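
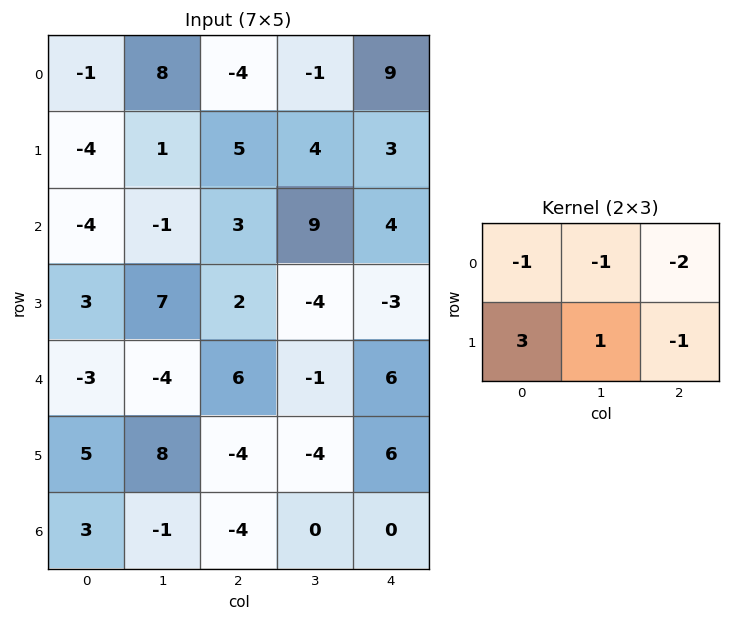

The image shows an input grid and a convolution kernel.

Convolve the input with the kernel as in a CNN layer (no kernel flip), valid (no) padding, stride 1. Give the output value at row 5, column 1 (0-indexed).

-3

The receptive field on the input at this output position is [8 -4 -4 / -1 -4 0]. Elementwise product with the kernel and sum: 8·-1 + -4·-1 + -4·-2 + -1·3 + -4·1 + 0·-1.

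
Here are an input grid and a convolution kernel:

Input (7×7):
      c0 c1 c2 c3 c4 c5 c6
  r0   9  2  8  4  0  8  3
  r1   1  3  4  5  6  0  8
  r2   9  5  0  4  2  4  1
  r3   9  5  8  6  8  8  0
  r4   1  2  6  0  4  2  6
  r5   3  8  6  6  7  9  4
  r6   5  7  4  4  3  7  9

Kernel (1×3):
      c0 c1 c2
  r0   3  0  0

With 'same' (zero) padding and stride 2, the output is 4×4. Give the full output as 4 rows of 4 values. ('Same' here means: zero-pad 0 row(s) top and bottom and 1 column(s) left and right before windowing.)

Output[0,0]: The receptive field on the zero-padded input at this output position is [0 9 2]. Elementwise product with the kernel and sum: 0·3.
Output[0,1]: The receptive field on the zero-padded input at this output position is [2 8 4]. Elementwise product with the kernel and sum: 2·3.

0 6 12 24
0 15 12 12
0 6 0 6
0 21 12 21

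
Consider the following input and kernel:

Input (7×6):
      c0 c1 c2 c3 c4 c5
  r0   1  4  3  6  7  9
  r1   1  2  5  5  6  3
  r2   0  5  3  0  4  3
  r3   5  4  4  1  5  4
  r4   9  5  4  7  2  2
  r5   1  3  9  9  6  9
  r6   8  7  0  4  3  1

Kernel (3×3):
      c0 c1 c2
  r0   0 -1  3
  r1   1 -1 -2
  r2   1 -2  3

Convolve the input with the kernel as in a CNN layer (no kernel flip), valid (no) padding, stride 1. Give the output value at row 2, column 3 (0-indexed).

The receptive field on the input at this output position is [0 4 3 / 1 5 4 / 7 2 2]. Elementwise product with the kernel and sum: 4·-1 + 3·3 + 1·1 + 5·-1 + 4·-2 + 7·1 + 2·-2 + 2·3.

2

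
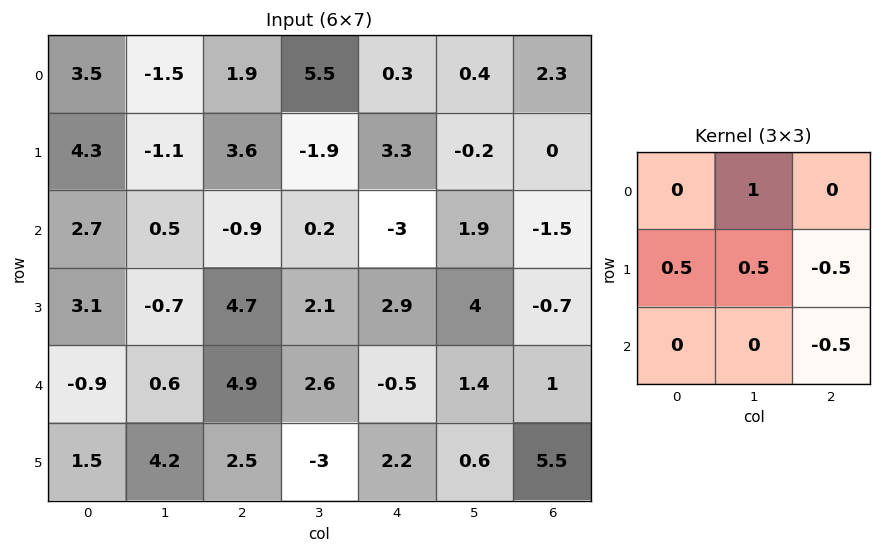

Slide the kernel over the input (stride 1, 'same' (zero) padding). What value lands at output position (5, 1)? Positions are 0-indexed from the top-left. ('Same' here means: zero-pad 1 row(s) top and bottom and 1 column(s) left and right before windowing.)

2.2

The receptive field on the zero-padded input at this output position is [-0.9 0.6 4.9 / 1.5 4.2 2.5 / 0 0 0]. Elementwise product with the kernel and sum: 0.6·1 + 1.5·0.5 + 4.2·0.5 + 2.5·-0.5 + 0·-0.5.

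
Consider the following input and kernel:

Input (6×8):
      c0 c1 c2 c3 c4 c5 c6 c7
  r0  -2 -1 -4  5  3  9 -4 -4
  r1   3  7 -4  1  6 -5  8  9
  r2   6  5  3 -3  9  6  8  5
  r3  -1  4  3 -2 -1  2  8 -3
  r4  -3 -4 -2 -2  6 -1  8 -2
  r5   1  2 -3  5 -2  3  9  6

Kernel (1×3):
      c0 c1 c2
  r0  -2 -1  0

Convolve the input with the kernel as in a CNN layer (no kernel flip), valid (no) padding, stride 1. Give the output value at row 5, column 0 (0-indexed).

-4

The receptive field on the input at this output position is [1 2 -3]. Elementwise product with the kernel and sum: 1·-2 + 2·-1.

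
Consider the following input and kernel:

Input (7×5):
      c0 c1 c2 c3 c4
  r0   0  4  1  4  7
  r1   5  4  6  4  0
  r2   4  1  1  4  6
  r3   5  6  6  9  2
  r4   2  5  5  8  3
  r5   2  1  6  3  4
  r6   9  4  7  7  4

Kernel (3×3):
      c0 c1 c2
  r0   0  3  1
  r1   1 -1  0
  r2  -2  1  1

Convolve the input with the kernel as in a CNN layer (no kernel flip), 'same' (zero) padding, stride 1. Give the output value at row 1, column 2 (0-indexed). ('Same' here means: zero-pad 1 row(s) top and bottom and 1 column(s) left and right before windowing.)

8

The receptive field on the zero-padded input at this output position is [4 1 4 / 4 6 4 / 1 1 4]. Elementwise product with the kernel and sum: 1·3 + 4·1 + 4·1 + 6·-1 + 1·-2 + 1·1 + 4·1.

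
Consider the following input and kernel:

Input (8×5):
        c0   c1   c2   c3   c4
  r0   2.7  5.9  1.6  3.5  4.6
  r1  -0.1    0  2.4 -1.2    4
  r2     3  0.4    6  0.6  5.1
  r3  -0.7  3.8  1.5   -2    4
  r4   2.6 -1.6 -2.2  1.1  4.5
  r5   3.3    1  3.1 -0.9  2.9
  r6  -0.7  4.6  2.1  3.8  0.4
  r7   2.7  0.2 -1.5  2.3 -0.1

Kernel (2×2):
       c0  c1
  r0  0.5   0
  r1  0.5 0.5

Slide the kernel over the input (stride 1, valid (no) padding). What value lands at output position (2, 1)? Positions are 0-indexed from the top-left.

The receptive field on the input at this output position is [0.4 6 / 3.8 1.5]. Elementwise product with the kernel and sum: 0.4·0.5 + 3.8·0.5 + 1.5·0.5.

2.85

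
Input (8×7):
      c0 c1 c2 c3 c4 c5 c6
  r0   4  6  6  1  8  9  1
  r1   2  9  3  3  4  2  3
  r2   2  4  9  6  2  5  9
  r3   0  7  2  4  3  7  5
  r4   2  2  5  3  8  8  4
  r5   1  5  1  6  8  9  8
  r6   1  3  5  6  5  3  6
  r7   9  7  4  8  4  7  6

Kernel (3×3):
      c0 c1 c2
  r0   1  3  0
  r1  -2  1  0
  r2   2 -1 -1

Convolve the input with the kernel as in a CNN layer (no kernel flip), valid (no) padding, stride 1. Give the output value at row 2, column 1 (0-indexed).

The receptive field on the input at this output position is [4 9 6 / 7 2 4 / 2 5 3]. Elementwise product with the kernel and sum: 4·1 + 9·3 + 7·-2 + 2·1 + 2·2 + 5·-1 + 3·-1.

15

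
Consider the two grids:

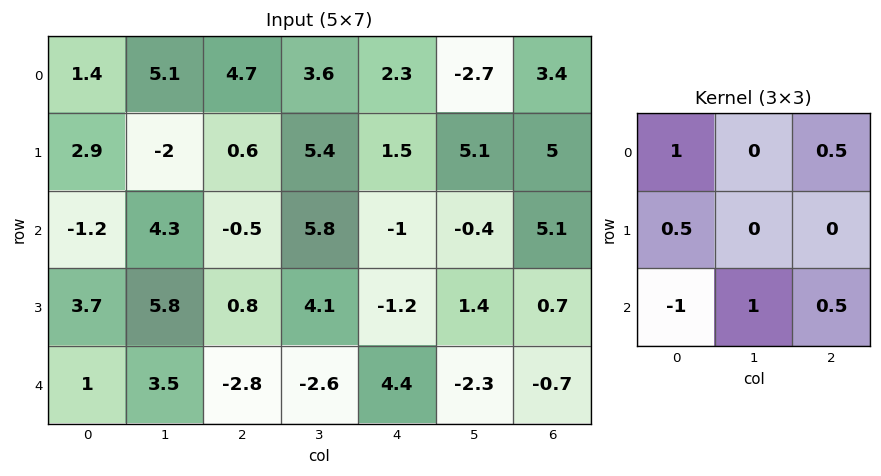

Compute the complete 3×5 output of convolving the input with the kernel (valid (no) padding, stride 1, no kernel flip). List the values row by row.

Output[0,0]: The receptive field on the input at this output position is [1.4 5.1 4.7 / 2.9 -2 0.6 / -1.2 4.3 -0.5]. Elementwise product with the kernel and sum: 1.4·1 + 4.7·0.5 + 2.9·0.5 + -1.2·-1 + 4.3·1 + -0.5·0.5.

10.45 4 11.95 -2.05 7.9
5.1 -0.1 3.8 6.25 6.45
1.5 2.5 1.8 13.5 -6.1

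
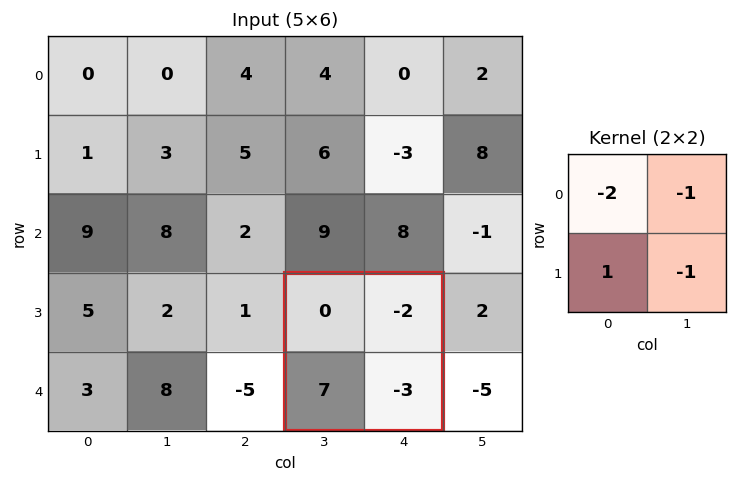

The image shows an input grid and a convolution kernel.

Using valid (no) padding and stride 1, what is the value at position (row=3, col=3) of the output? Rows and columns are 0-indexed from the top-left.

12

The receptive field on the input at this output position is [0 -2 / 7 -3]. Elementwise product with the kernel and sum: 0·-2 + -2·-1 + 7·1 + -3·-1.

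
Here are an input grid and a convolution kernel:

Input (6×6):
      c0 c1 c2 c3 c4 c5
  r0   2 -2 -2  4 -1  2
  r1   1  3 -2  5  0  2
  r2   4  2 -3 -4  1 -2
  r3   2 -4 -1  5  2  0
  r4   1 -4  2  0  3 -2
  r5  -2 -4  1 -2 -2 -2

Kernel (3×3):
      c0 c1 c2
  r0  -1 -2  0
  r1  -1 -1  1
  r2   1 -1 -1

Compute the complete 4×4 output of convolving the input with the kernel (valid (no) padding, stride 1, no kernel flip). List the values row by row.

1 19 -9 -8
-9 -10 -8 -1
-4 8 8 -6
12 5 -3 -12

Output[0,0]: The receptive field on the input at this output position is [2 -2 -2 / 1 3 -2 / 4 2 -3]. Elementwise product with the kernel and sum: 2·-1 + -2·-2 + 1·-1 + 3·-1 + -2·1 + 4·1 + 2·-1 + -3·-1.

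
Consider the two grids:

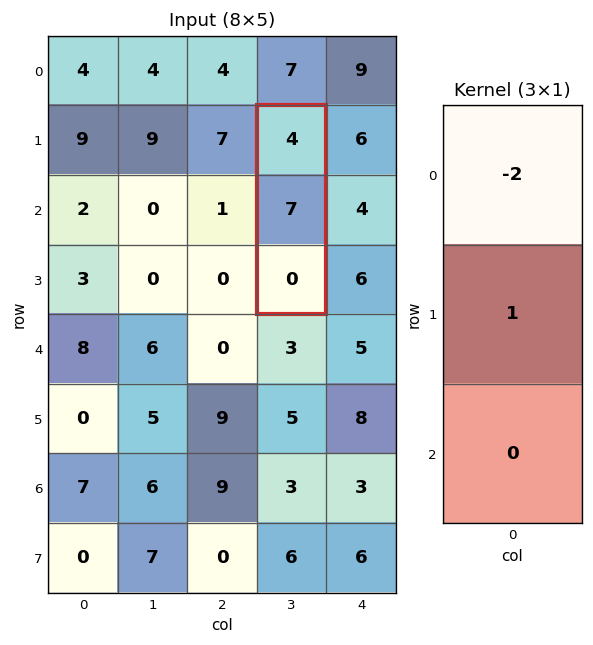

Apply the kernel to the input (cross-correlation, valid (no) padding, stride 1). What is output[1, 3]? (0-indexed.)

-1

The receptive field on the input at this output position is [4 / 7 / 0]. Elementwise product with the kernel and sum: 4·-2 + 7·1.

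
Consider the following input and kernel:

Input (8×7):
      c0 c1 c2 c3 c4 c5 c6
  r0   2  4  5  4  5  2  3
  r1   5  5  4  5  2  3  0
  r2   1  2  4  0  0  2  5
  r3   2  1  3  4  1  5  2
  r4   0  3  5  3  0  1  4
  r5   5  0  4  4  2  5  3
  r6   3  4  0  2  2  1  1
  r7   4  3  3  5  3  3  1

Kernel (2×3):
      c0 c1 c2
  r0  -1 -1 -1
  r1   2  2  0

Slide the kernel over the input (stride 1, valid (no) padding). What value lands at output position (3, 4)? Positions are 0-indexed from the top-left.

The receptive field on the input at this output position is [1 5 2 / 0 1 4]. Elementwise product with the kernel and sum: 1·-1 + 5·-1 + 2·-1 + 0·2 + 1·2.

-6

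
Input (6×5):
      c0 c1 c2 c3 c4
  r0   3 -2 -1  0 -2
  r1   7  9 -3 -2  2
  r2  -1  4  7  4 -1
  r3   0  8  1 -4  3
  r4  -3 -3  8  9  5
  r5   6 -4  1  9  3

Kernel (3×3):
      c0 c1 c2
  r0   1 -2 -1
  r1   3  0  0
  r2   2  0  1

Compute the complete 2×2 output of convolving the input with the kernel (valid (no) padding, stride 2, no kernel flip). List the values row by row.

34 5
-14 24

Output[0,0]: The receptive field on the input at this output position is [3 -2 -1 / 7 9 -3 / -1 4 7]. Elementwise product with the kernel and sum: 3·1 + -2·-2 + -1·-1 + 7·3 + -1·2 + 7·1.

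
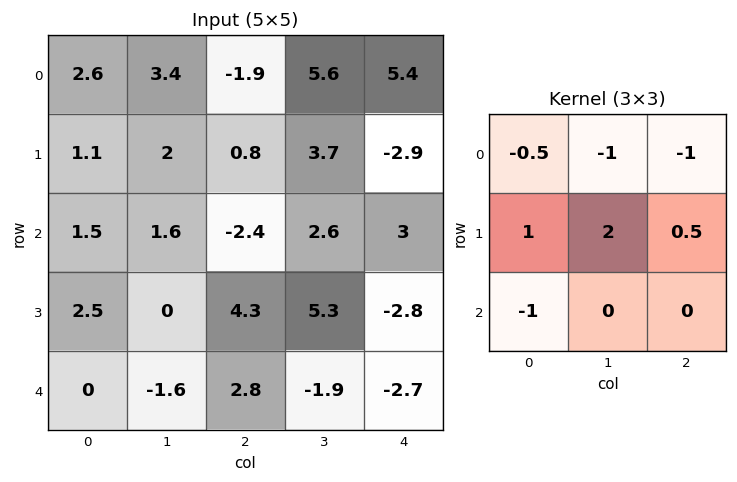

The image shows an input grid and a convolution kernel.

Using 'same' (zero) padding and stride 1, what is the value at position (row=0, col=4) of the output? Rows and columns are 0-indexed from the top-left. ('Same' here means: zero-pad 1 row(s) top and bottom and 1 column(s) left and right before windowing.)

The receptive field on the zero-padded input at this output position is [0 0 0 / 5.6 5.4 0 / 3.7 -2.9 0]. Elementwise product with the kernel and sum: 0·-0.5 + 0·-1 + 0·-1 + 5.6·1 + 5.4·2 + 0·0.5 + 3.7·-1.

12.7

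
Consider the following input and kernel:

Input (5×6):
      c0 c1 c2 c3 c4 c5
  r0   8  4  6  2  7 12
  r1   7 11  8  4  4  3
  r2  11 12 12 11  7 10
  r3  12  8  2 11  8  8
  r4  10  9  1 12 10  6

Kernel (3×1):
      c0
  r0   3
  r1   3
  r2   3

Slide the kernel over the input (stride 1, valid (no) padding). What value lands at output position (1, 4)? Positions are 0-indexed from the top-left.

The receptive field on the input at this output position is [4 / 7 / 8]. Elementwise product with the kernel and sum: 4·3 + 7·3 + 8·3.

57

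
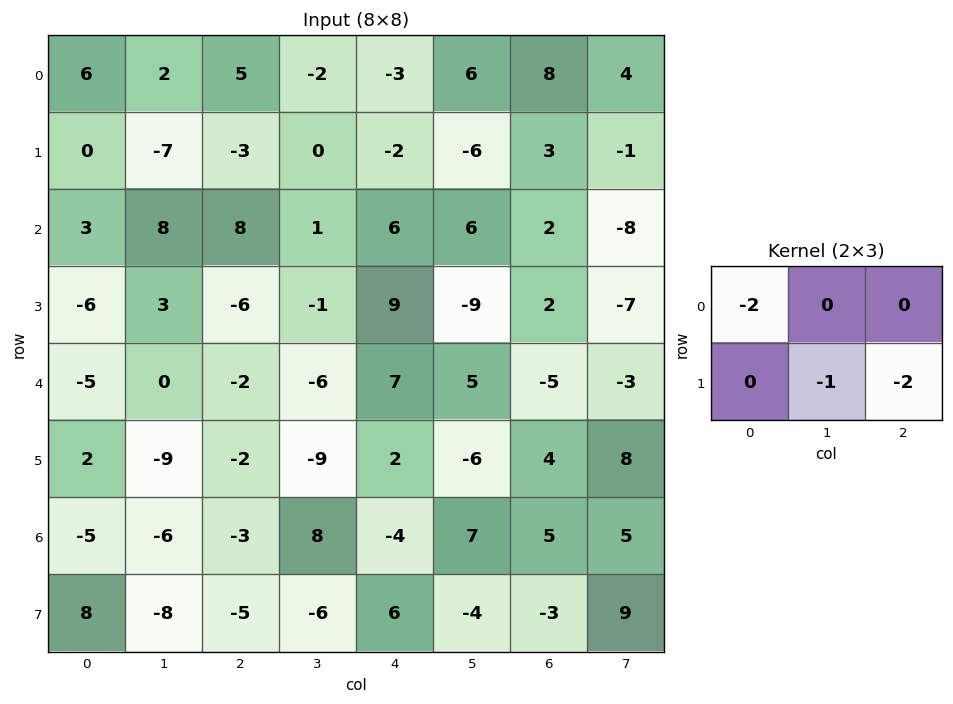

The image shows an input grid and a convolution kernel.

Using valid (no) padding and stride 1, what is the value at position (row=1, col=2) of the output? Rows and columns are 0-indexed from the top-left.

-7

The receptive field on the input at this output position is [-3 0 -2 / 8 1 6]. Elementwise product with the kernel and sum: -3·-2 + 1·-1 + 6·-2.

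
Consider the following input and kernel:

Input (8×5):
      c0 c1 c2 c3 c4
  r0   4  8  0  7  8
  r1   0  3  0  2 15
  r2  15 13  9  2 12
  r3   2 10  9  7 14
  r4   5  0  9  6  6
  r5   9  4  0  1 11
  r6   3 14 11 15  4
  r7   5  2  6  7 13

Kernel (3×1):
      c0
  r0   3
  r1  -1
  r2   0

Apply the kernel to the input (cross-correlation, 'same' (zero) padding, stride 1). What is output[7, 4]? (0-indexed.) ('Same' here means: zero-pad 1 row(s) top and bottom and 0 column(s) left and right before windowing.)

-1

The receptive field on the zero-padded input at this output position is [4 / 13 / 0]. Elementwise product with the kernel and sum: 4·3 + 13·-1.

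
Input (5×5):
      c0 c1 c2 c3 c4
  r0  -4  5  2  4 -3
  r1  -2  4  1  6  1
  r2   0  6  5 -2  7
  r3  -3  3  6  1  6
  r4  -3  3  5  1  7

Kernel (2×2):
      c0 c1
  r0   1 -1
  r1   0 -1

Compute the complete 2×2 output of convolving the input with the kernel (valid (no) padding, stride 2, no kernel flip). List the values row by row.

Output[0,0]: The receptive field on the input at this output position is [-4 5 / -2 4]. Elementwise product with the kernel and sum: -4·1 + 5·-1 + 4·-1.
Output[0,1]: The receptive field on the input at this output position is [2 4 / 1 6]. Elementwise product with the kernel and sum: 2·1 + 4·-1 + 6·-1.

-13 -8
-9 6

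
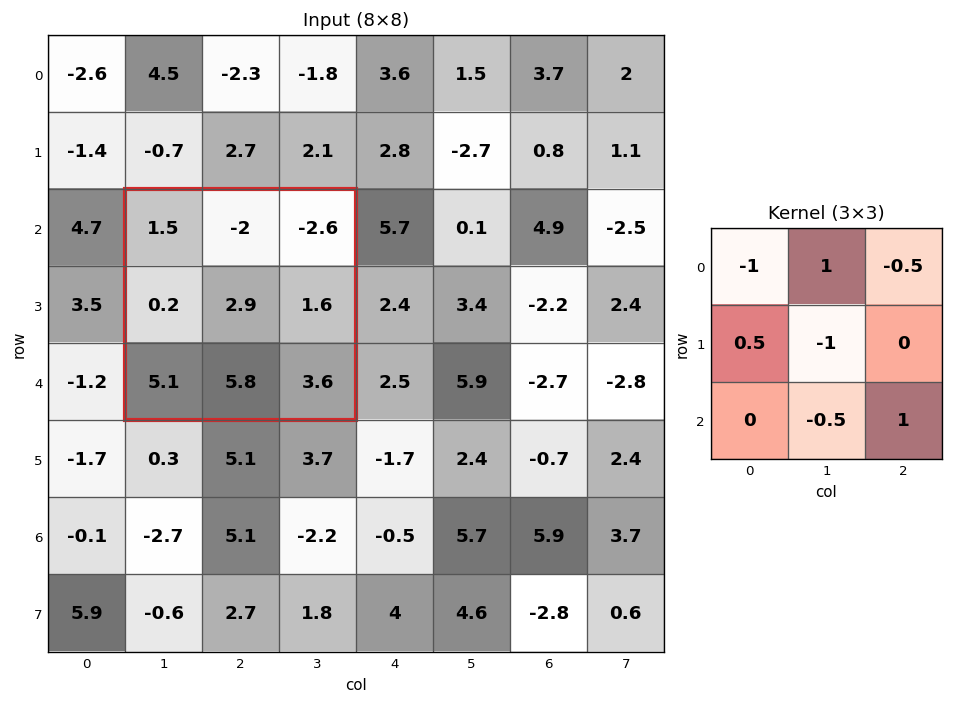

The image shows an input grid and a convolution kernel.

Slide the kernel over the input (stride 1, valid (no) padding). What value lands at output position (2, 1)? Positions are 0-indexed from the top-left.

-4.3

The receptive field on the input at this output position is [1.5 -2 -2.6 / 0.2 2.9 1.6 / 5.1 5.8 3.6]. Elementwise product with the kernel and sum: 1.5·-1 + -2·1 + -2.6·-0.5 + 0.2·0.5 + 2.9·-1 + 5.8·-0.5 + 3.6·1.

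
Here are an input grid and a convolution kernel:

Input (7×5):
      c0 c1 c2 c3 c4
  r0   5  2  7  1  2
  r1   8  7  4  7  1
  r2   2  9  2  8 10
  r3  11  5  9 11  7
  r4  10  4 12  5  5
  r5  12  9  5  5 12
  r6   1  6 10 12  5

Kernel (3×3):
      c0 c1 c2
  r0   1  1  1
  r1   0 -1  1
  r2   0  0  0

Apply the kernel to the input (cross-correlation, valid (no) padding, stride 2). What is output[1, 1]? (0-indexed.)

The receptive field on the input at this output position is [2 8 10 / 9 11 7 / 12 5 5]. Elementwise product with the kernel and sum: 2·1 + 8·1 + 10·1 + 11·-1 + 7·1.

16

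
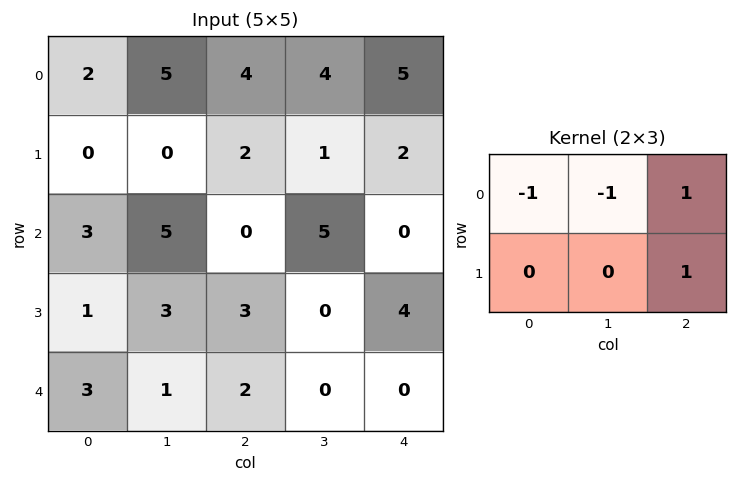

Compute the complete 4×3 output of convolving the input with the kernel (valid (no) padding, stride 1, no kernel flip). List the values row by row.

Output[0,0]: The receptive field on the input at this output position is [2 5 4 / 0 0 2]. Elementwise product with the kernel and sum: 2·-1 + 5·-1 + 4·1 + 2·1.

-1 -4 -1
2 4 -1
-5 0 -1
1 -6 1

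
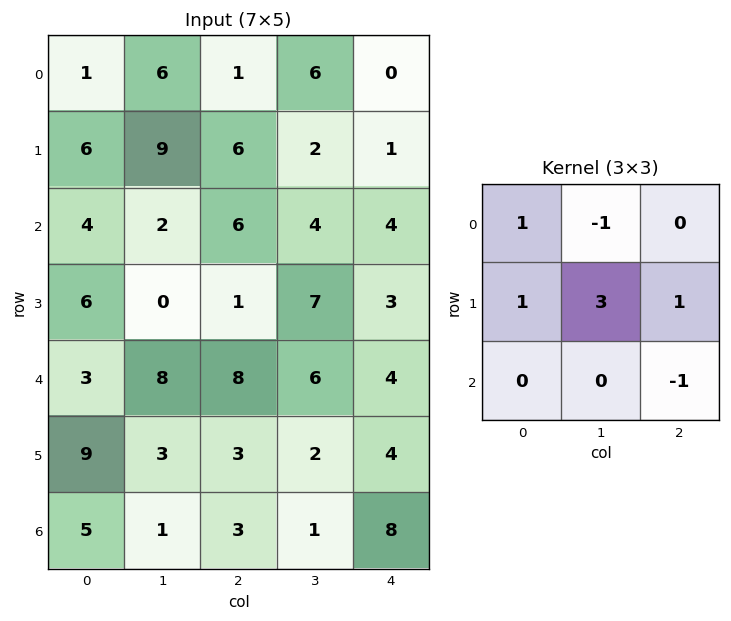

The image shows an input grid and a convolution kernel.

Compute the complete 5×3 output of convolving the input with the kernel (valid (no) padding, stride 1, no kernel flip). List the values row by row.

28 30 4
12 20 23
1 0 23
38 35 20
13 13 7

Output[0,0]: The receptive field on the input at this output position is [1 6 1 / 6 9 6 / 4 2 6]. Elementwise product with the kernel and sum: 1·1 + 6·-1 + 6·1 + 9·3 + 6·1 + 6·-1.
Output[0,1]: The receptive field on the input at this output position is [6 1 6 / 9 6 2 / 2 6 4]. Elementwise product with the kernel and sum: 6·1 + 1·-1 + 9·1 + 6·3 + 2·1 + 4·-1.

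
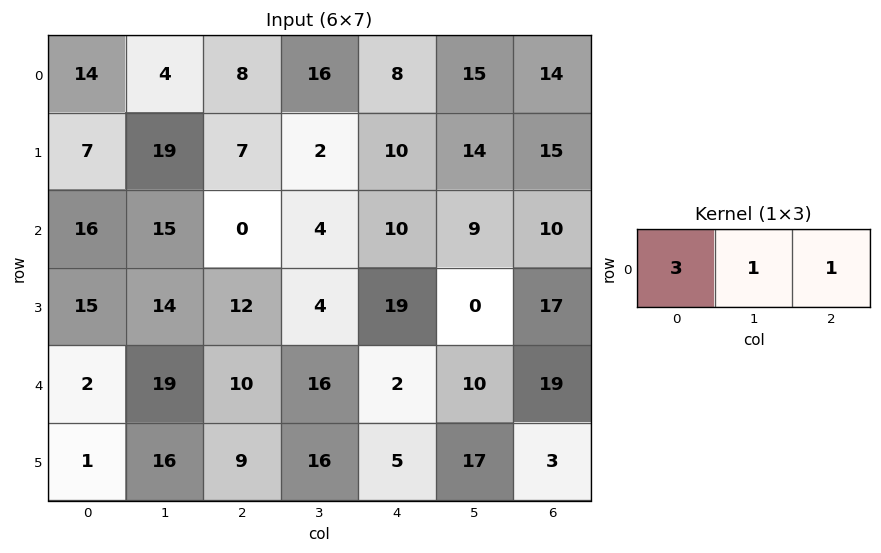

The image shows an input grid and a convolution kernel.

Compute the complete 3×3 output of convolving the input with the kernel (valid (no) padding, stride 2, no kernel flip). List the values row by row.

54 48 53
63 14 49
35 48 35

Output[0,0]: The receptive field on the input at this output position is [14 4 8]. Elementwise product with the kernel and sum: 14·3 + 4·1 + 8·1.
Output[0,1]: The receptive field on the input at this output position is [8 16 8]. Elementwise product with the kernel and sum: 8·3 + 16·1 + 8·1.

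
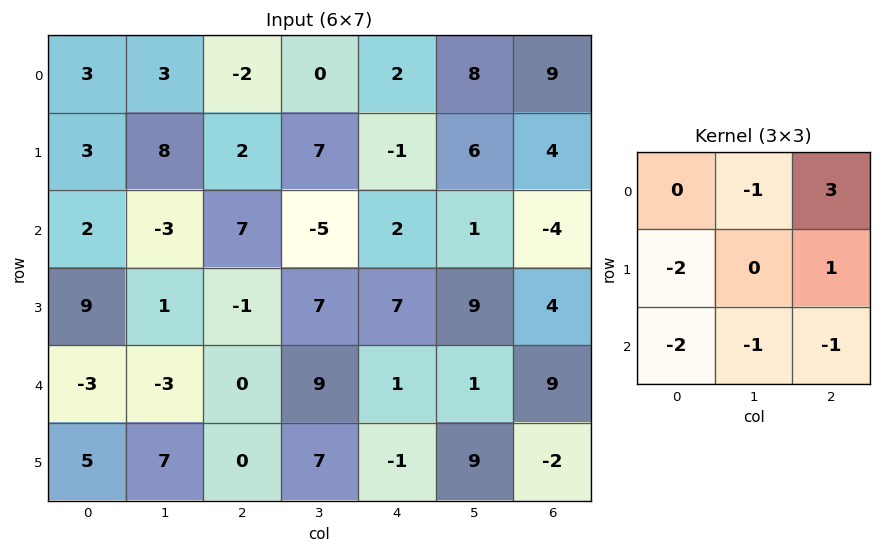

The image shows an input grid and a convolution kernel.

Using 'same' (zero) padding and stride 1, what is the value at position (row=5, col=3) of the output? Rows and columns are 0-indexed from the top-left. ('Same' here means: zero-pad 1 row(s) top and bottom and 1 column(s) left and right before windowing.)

The receptive field on the zero-padded input at this output position is [0 9 1 / 0 7 -1 / 0 0 0]. Elementwise product with the kernel and sum: 9·-1 + 1·3 + 0·-2 + -1·1 + 0·-2 + 0·-1 + 0·-1.

-7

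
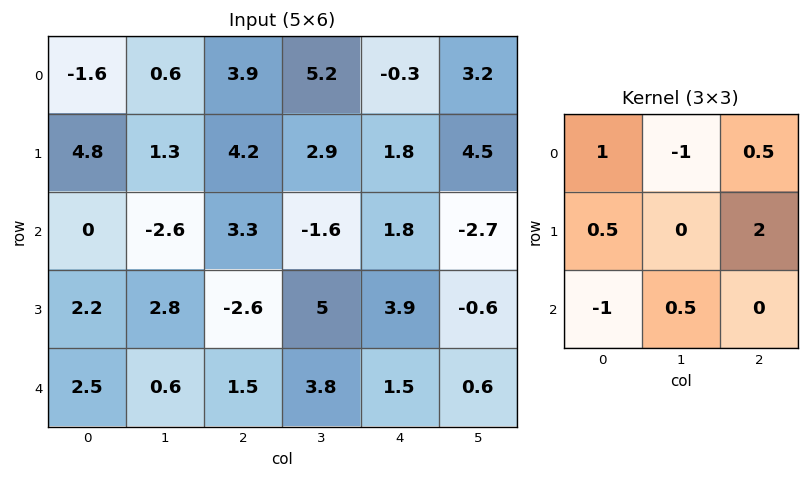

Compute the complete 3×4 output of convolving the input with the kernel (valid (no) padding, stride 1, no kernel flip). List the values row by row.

Output[0,0]: The receptive field on the input at this output position is [-1.6 0.6 3.9 / 4.8 1.3 4.2 / 0 -2.6 3.3]. Elementwise product with the kernel and sum: -1.6·1 + 0.6·-1 + 3.9·0.5 + 4.8·0.5 + 4.2·2 + 0·-1 + -2.6·0.5.
Output[0,1]: The receptive field on the input at this output position is [0.6 3.9 5.2 / 1.3 4.2 2.9 / -2.6 3.3 -1.6]. Elementwise product with the kernel and sum: 0.6·1 + 3.9·-1 + 5.2·0.5 + 1.3·0.5 + 2.9·2 + -2.6·-1 + 3.3·0.5.

9.25 10 0.15 20.05
11.4 -10.05 12.55 -5.9
-2.05 4.85 12.7 -6.5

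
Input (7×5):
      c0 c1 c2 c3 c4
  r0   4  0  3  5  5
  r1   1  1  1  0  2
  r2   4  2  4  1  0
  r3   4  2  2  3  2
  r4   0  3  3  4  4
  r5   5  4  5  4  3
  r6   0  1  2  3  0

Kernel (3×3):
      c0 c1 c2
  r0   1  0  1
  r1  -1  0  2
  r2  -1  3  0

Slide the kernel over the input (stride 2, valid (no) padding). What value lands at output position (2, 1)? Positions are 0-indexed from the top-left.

The receptive field on the input at this output position is [3 4 4 / 5 4 3 / 2 3 0]. Elementwise product with the kernel and sum: 3·1 + 4·1 + 5·-1 + 3·2 + 2·-1 + 3·3.

15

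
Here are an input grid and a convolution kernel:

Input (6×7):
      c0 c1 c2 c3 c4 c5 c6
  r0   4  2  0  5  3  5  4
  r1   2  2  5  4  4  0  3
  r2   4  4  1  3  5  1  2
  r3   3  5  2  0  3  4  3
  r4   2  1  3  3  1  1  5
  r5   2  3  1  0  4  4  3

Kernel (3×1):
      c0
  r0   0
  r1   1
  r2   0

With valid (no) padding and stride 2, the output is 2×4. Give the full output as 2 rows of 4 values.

2 5 4 3
3 2 3 3

Output[0,0]: The receptive field on the input at this output position is [4 / 2 / 4]. Elementwise product with the kernel and sum: 2·1.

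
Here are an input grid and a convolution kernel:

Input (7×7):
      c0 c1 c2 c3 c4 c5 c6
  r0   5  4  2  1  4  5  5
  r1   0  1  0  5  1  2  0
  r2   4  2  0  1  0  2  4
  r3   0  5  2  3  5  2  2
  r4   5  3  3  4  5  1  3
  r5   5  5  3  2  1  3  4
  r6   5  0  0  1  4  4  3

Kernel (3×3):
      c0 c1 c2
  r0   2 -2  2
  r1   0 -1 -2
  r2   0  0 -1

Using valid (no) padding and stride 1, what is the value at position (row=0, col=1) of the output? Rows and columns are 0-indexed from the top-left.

The receptive field on the input at this output position is [4 2 1 / 1 0 5 / 2 0 1]. Elementwise product with the kernel and sum: 4·2 + 2·-2 + 1·2 + 0·-1 + 5·-2 + 1·-1.

-5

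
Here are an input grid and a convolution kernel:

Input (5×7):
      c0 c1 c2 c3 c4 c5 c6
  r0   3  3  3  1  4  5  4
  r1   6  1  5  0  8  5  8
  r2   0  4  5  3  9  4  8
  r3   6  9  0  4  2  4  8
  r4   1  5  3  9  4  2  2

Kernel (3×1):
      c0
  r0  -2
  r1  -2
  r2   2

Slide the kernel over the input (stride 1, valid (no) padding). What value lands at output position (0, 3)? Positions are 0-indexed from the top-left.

The receptive field on the input at this output position is [1 / 0 / 3]. Elementwise product with the kernel and sum: 1·-2 + 0·-2 + 3·2.

4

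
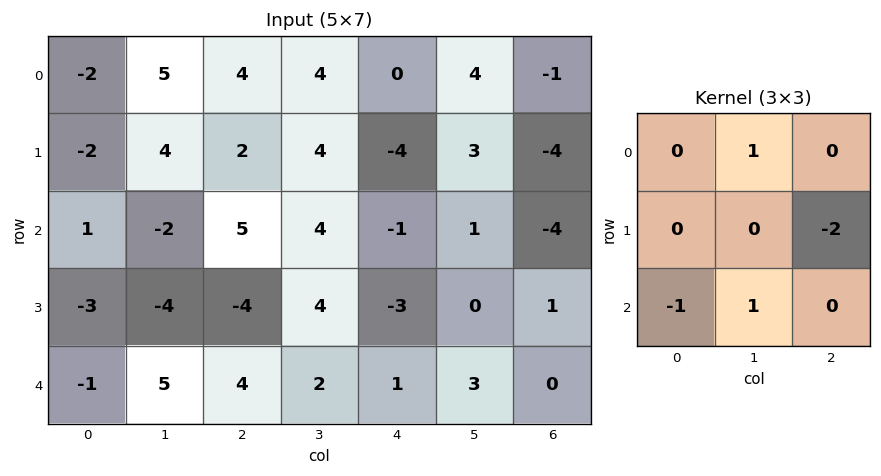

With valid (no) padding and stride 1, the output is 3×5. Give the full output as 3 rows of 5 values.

-2 3 11 -11 14
-7 -6 14 -13 14
12 -4 8 -2 1

Output[0,0]: The receptive field on the input at this output position is [-2 5 4 / -2 4 2 / 1 -2 5]. Elementwise product with the kernel and sum: 5·1 + 2·-2 + 1·-1 + -2·1.
Output[0,1]: The receptive field on the input at this output position is [5 4 4 / 4 2 4 / -2 5 4]. Elementwise product with the kernel and sum: 4·1 + 4·-2 + -2·-1 + 5·1.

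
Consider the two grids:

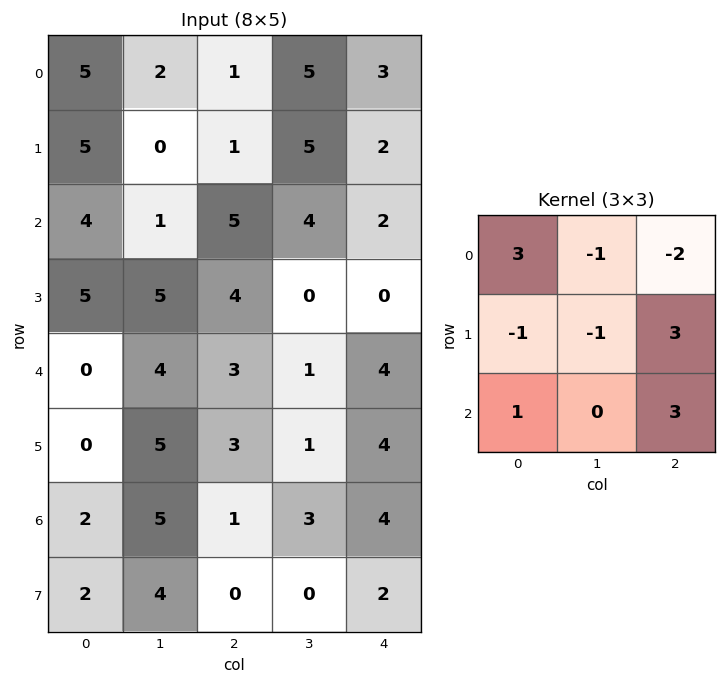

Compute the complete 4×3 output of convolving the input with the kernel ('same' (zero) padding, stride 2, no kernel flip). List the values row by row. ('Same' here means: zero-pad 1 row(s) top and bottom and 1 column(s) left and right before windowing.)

1 27 -3
9 0 7
12 15 -4
15 17 -8

Output[0,0]: The receptive field on the zero-padded input at this output position is [0 0 0 / 0 5 2 / 0 5 0]. Elementwise product with the kernel and sum: 0·3 + 0·-1 + 0·-2 + 0·-1 + 5·-1 + 2·3 + 0·1 + 0·3.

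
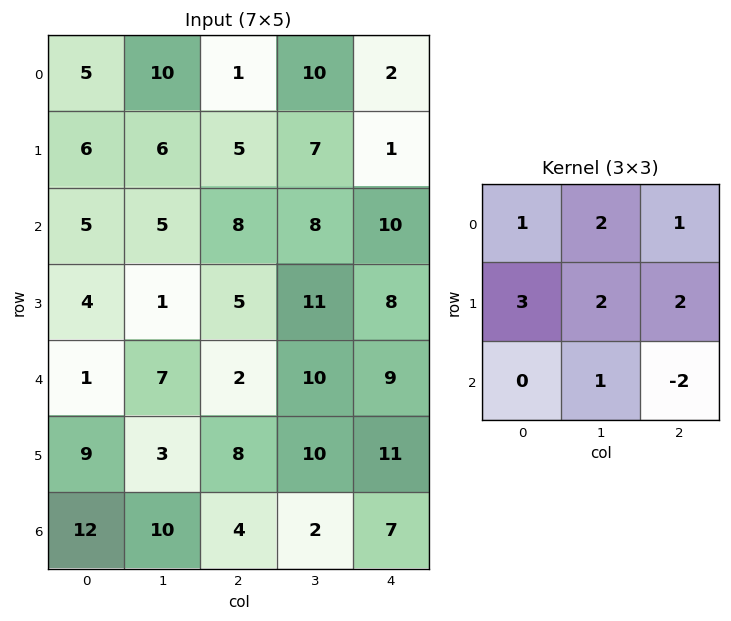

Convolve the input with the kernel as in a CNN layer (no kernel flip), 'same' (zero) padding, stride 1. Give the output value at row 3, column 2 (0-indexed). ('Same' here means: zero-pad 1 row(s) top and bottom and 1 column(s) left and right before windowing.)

The receptive field on the zero-padded input at this output position is [5 8 8 / 1 5 11 / 7 2 10]. Elementwise product with the kernel and sum: 5·1 + 8·2 + 8·1 + 1·3 + 5·2 + 11·2 + 2·1 + 10·-2.

46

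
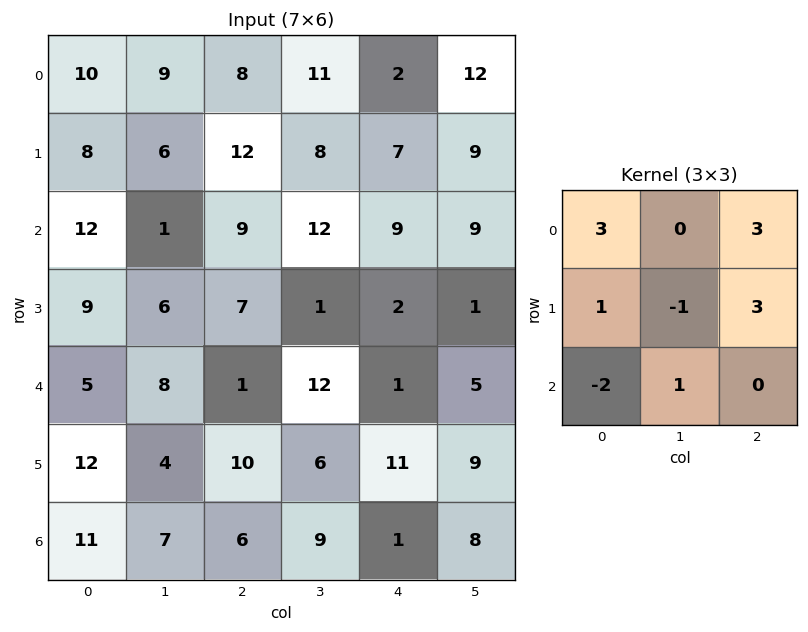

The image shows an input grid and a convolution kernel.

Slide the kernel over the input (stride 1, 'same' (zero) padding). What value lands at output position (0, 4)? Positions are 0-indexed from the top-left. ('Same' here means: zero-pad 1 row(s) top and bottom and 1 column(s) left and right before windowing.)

The receptive field on the zero-padded input at this output position is [0 0 0 / 11 2 12 / 8 7 9]. Elementwise product with the kernel and sum: 0·3 + 0·3 + 11·1 + 2·-1 + 12·3 + 8·-2 + 7·1.

36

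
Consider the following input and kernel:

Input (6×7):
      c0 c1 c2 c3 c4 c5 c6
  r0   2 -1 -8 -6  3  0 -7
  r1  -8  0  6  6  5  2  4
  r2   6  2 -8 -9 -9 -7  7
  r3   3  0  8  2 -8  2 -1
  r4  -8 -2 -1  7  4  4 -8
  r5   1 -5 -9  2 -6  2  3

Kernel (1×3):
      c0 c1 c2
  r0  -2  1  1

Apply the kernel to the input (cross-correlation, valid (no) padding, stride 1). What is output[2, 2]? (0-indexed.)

-2

The receptive field on the input at this output position is [-8 -9 -9]. Elementwise product with the kernel and sum: -8·-2 + -9·1 + -9·1.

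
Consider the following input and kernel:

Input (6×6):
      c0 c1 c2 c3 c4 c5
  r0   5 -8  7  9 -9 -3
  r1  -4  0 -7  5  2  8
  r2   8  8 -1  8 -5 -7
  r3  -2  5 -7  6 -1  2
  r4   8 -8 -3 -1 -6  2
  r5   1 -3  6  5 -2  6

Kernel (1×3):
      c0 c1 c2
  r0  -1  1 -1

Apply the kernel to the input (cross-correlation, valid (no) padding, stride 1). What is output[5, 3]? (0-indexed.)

-13

The receptive field on the input at this output position is [5 -2 6]. Elementwise product with the kernel and sum: 5·-1 + -2·1 + 6·-1.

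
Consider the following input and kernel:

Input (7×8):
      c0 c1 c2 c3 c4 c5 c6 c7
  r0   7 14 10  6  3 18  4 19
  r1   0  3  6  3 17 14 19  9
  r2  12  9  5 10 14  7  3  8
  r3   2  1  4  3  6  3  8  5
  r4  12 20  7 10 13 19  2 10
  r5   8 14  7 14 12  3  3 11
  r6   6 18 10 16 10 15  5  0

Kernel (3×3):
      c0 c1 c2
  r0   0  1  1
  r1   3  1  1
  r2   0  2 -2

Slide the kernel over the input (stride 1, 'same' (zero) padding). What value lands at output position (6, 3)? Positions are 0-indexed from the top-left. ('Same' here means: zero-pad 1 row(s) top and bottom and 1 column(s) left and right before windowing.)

The receptive field on the zero-padded input at this output position is [7 14 12 / 10 16 10 / 0 0 0]. Elementwise product with the kernel and sum: 14·1 + 12·1 + 10·3 + 16·1 + 10·1 + 0·2 + 0·-2.

82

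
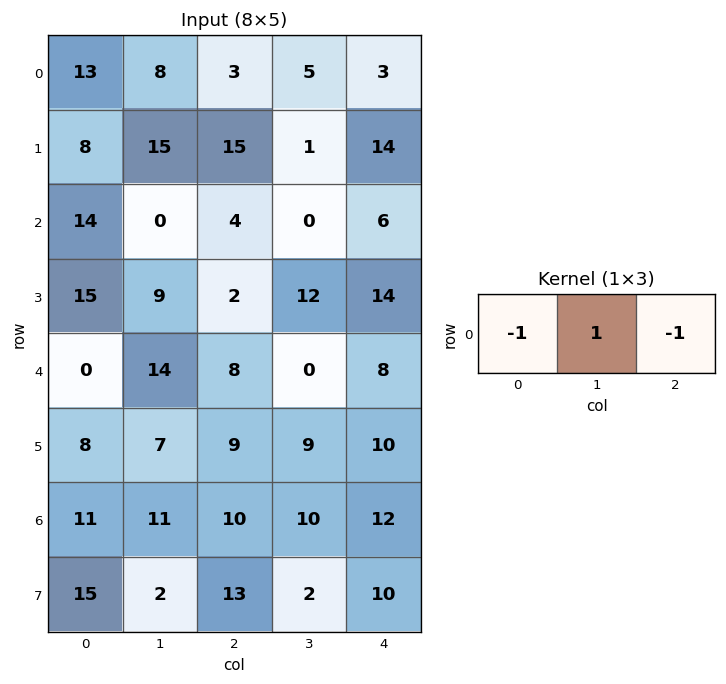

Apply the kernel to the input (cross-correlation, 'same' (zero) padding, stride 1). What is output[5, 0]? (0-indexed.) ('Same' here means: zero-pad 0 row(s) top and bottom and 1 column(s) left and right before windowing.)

1

The receptive field on the zero-padded input at this output position is [0 8 7]. Elementwise product with the kernel and sum: 0·-1 + 8·1 + 7·-1.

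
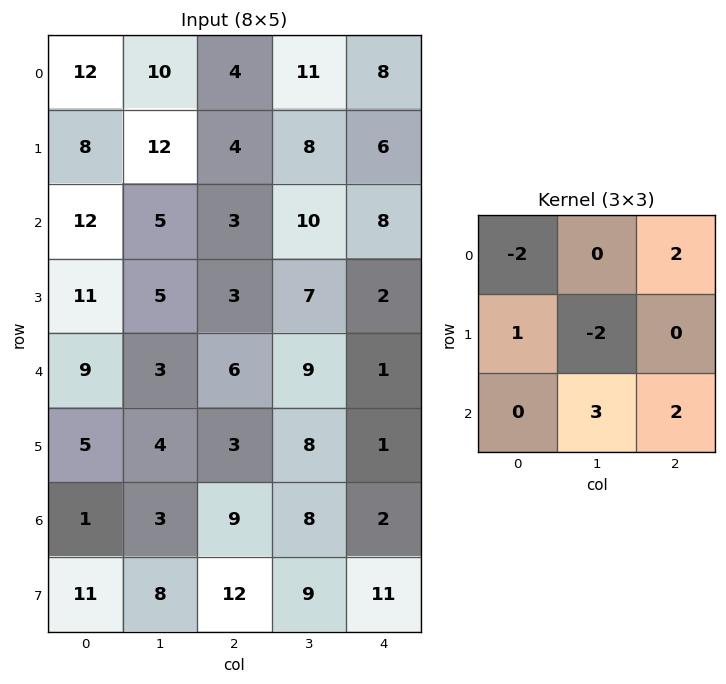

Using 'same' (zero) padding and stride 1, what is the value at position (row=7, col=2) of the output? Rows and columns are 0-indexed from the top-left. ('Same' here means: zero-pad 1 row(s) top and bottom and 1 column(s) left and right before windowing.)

The receptive field on the zero-padded input at this output position is [3 9 8 / 8 12 9 / 0 0 0]. Elementwise product with the kernel and sum: 3·-2 + 8·2 + 8·1 + 12·-2 + 0·3 + 0·2.

-6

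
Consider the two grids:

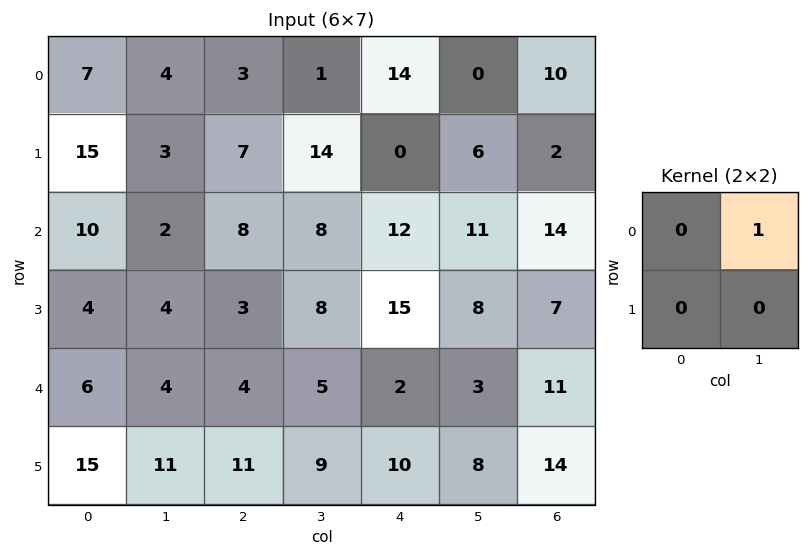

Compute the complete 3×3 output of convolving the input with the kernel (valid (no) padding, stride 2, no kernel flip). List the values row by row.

4 1 0
2 8 11
4 5 3

Output[0,0]: The receptive field on the input at this output position is [7 4 / 15 3]. Elementwise product with the kernel and sum: 4·1.
Output[0,1]: The receptive field on the input at this output position is [3 1 / 7 14]. Elementwise product with the kernel and sum: 1·1.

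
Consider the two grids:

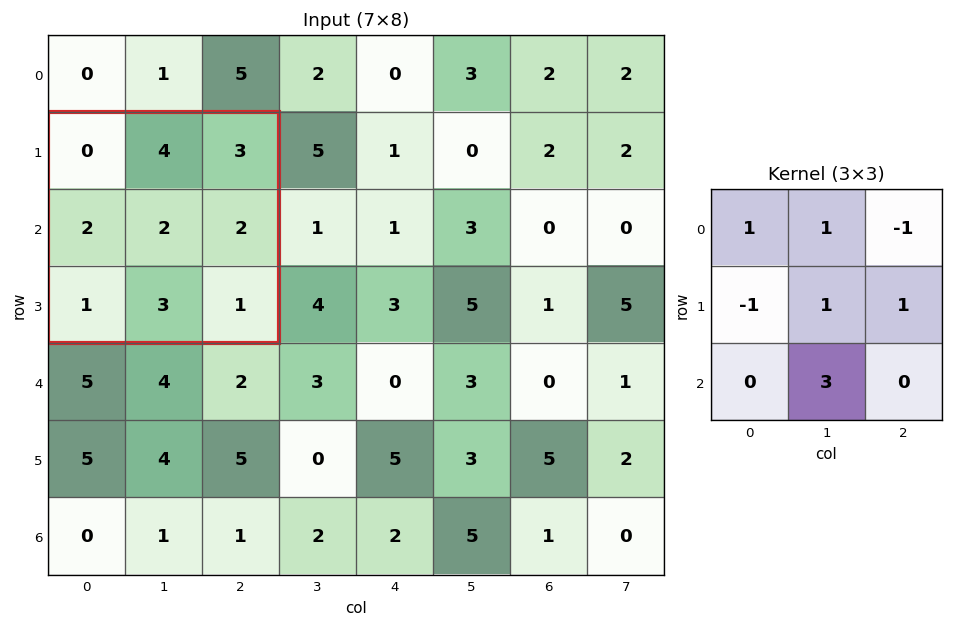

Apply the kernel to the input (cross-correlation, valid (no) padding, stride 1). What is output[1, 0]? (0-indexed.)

12

The receptive field on the input at this output position is [0 4 3 / 2 2 2 / 1 3 1]. Elementwise product with the kernel and sum: 0·1 + 4·1 + 3·-1 + 2·-1 + 2·1 + 2·1 + 3·3.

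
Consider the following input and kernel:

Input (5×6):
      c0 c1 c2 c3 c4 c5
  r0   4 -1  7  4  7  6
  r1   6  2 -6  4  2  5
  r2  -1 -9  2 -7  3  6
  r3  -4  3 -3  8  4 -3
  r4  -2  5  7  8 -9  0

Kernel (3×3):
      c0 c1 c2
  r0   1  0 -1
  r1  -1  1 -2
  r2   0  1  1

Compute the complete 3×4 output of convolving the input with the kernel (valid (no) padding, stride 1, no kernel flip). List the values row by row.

Output[0,0]: The receptive field on the input at this output position is [4 -1 7 / 6 2 -6 / -1 -9 2]. Elementwise product with the kernel and sum: 4·1 + 7·-1 + 6·-1 + 2·1 + -6·-2 + -9·1 + 2·1.
Output[0,1]: The receptive field on the input at this output position is [-1 7 4 / 2 -6 4 / -9 2 -7]. Elementwise product with the kernel and sum: -1·1 + 4·-1 + 2·-1 + -6·1 + 4·-2 + 2·1 + -7·1.

-2 -26 2 -5
0 28 -11 -2
22 -9 1 -20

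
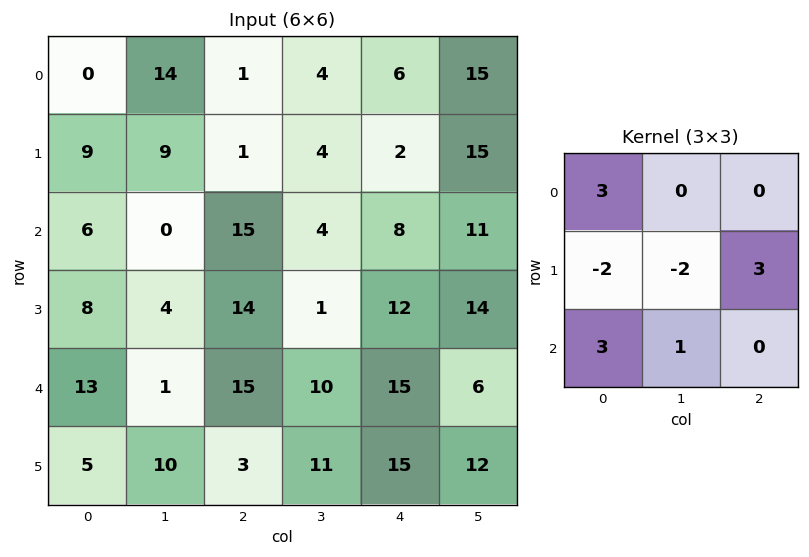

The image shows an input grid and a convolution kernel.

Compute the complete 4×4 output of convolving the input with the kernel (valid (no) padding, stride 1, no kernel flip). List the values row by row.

-15 49 48 65
88 35 32 36
76 -15 106 73
66 43 57 19

Output[0,0]: The receptive field on the input at this output position is [0 14 1 / 9 9 1 / 6 0 15]. Elementwise product with the kernel and sum: 0·3 + 9·-2 + 9·-2 + 1·3 + 6·3 + 0·1.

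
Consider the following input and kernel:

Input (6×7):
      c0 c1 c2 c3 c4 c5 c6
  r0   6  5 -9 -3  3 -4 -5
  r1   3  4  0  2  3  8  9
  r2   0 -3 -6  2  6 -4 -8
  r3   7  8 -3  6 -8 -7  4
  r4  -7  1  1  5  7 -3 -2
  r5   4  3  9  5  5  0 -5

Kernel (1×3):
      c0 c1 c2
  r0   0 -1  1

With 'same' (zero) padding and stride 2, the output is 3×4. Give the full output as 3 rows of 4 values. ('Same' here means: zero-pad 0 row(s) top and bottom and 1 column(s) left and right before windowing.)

Output[0,0]: The receptive field on the zero-padded input at this output position is [0 6 5]. Elementwise product with the kernel and sum: 6·-1 + 5·1.
Output[0,1]: The receptive field on the zero-padded input at this output position is [5 -9 -3]. Elementwise product with the kernel and sum: -9·-1 + -3·1.

-1 6 -7 5
-3 8 -10 8
8 4 -10 2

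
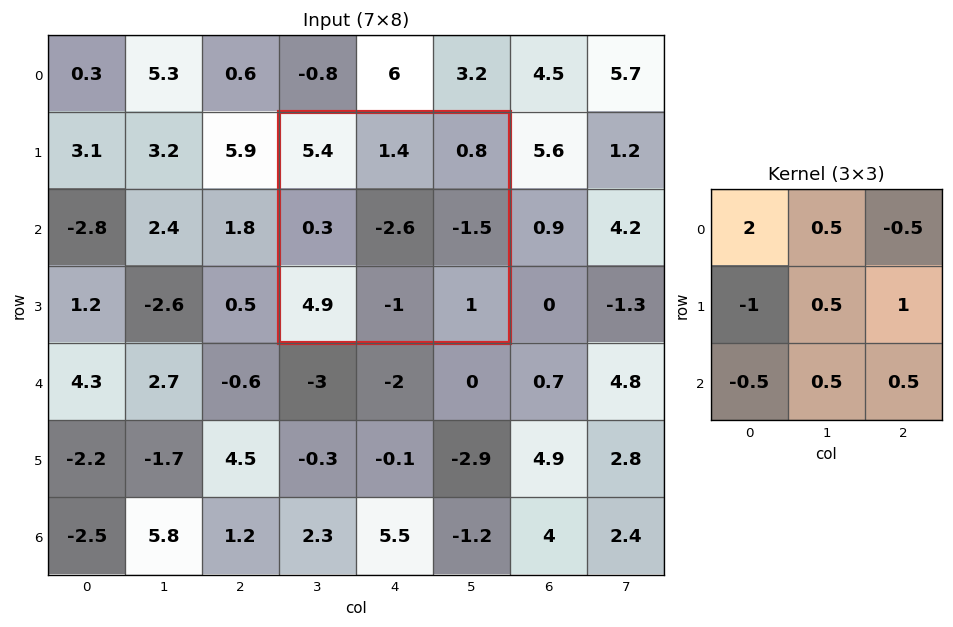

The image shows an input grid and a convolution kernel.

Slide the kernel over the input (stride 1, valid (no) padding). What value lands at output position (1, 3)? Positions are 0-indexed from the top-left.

The receptive field on the input at this output position is [5.4 1.4 0.8 / 0.3 -2.6 -1.5 / 4.9 -1 1]. Elementwise product with the kernel and sum: 5.4·2 + 1.4·0.5 + 0.8·-0.5 + 0.3·-1 + -2.6·0.5 + -1.5·1 + 4.9·-0.5 + -1·0.5 + 1·0.5.

5.55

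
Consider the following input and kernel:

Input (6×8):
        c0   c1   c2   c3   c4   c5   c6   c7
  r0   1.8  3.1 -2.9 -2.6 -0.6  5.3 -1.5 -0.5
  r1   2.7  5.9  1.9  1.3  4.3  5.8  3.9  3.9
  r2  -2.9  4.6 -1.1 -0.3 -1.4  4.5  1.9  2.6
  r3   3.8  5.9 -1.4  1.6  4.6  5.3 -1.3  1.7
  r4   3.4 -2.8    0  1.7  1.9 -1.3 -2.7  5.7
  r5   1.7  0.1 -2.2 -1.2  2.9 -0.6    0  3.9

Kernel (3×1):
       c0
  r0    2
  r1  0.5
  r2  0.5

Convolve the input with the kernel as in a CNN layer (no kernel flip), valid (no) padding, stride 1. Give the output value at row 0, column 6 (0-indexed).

The receptive field on the input at this output position is [-1.5 / 3.9 / 1.9]. Elementwise product with the kernel and sum: -1.5·2 + 3.9·0.5 + 1.9·0.5.

-0.1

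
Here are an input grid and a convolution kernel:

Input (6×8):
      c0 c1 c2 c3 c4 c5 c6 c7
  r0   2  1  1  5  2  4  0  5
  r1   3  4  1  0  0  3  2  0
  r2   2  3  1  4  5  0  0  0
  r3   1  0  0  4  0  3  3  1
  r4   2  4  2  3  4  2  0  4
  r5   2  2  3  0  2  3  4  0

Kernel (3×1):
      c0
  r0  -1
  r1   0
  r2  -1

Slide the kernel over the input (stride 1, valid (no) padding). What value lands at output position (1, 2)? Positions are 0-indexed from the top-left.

The receptive field on the input at this output position is [1 / 1 / 0]. Elementwise product with the kernel and sum: 1·-1 + 0·-1.

-1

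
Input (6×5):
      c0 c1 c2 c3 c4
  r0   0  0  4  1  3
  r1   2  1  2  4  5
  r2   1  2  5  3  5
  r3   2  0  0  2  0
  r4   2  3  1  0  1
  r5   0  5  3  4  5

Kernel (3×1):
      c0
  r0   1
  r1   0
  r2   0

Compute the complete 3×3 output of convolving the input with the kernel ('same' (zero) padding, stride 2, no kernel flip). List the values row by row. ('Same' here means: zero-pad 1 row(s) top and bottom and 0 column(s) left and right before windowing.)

Output[0,0]: The receptive field on the zero-padded input at this output position is [0 / 0 / 2]. Elementwise product with the kernel and sum: 0·1.
Output[0,1]: The receptive field on the zero-padded input at this output position is [0 / 4 / 2]. Elementwise product with the kernel and sum: 0·1.

0 0 0
2 2 5
2 0 0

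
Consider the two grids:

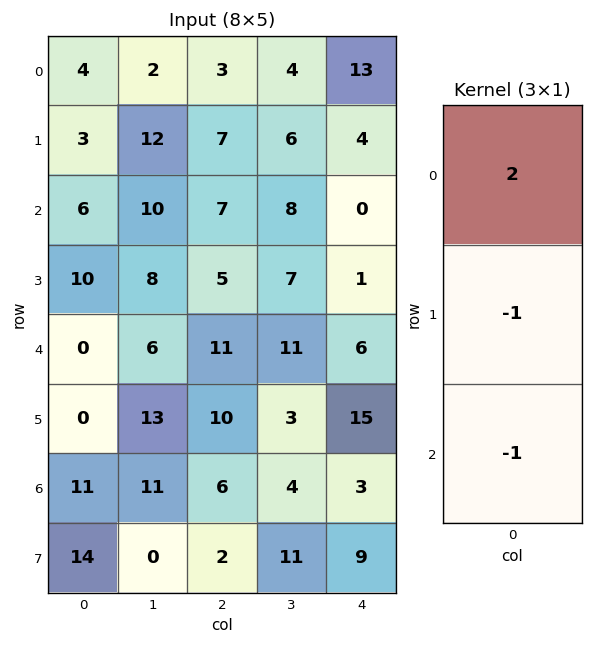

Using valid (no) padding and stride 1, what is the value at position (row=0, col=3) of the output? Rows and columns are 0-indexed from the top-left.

-6

The receptive field on the input at this output position is [4 / 6 / 8]. Elementwise product with the kernel and sum: 4·2 + 6·-1 + 8·-1.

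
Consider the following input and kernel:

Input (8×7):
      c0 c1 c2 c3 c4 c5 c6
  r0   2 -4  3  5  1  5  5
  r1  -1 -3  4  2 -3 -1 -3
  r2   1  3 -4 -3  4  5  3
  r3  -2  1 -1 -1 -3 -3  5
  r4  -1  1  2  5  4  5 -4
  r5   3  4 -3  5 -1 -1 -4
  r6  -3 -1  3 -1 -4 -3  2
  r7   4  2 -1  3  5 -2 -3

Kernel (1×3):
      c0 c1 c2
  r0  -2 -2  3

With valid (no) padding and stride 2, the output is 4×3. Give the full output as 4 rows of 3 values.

Output[0,0]: The receptive field on the input at this output position is [2 -4 3]. Elementwise product with the kernel and sum: 2·-2 + -4·-2 + 3·3.

13 -13 3
-20 26 -9
6 -2 -30
17 -16 20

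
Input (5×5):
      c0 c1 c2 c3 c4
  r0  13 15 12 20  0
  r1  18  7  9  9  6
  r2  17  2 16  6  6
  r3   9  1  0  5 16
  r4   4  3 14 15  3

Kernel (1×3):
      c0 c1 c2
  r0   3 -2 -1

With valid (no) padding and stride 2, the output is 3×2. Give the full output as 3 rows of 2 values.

-3 -4
31 30
-8 9

Output[0,0]: The receptive field on the input at this output position is [13 15 12]. Elementwise product with the kernel and sum: 13·3 + 15·-2 + 12·-1.
Output[0,1]: The receptive field on the input at this output position is [12 20 0]. Elementwise product with the kernel and sum: 12·3 + 20·-2 + 0·-1.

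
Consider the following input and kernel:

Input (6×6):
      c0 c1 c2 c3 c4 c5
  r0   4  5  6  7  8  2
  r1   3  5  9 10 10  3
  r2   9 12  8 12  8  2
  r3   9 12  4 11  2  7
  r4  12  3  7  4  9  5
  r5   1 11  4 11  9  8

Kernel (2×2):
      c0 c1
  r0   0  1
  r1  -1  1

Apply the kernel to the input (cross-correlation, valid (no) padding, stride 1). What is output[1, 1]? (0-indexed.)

The receptive field on the input at this output position is [5 9 / 12 8]. Elementwise product with the kernel and sum: 9·1 + 12·-1 + 8·1.

5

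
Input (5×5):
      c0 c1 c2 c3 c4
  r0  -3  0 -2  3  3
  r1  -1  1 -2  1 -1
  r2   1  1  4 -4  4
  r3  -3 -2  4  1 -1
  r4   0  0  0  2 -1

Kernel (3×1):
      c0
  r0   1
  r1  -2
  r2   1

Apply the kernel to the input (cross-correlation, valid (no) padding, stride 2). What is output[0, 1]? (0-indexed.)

The receptive field on the input at this output position is [-2 / -2 / 4]. Elementwise product with the kernel and sum: -2·1 + -2·-2 + 4·1.

6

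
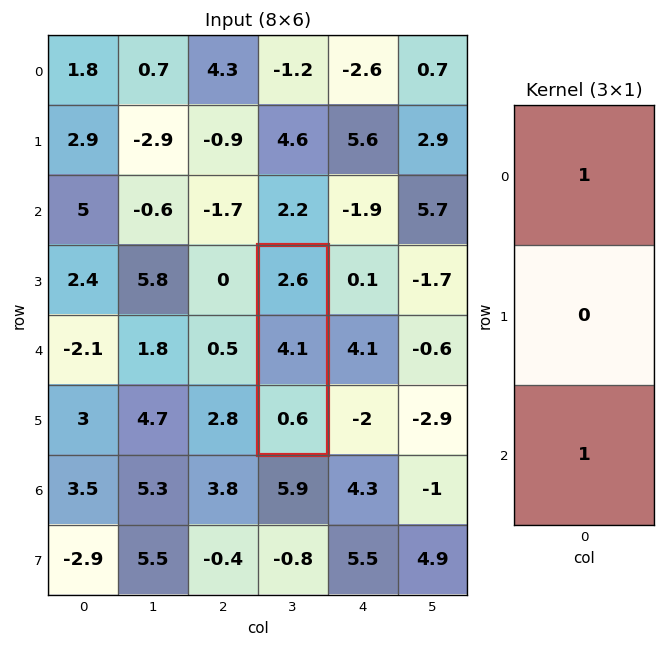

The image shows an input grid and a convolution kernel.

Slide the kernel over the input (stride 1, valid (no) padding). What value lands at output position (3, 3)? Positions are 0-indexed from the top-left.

The receptive field on the input at this output position is [2.6 / 4.1 / 0.6]. Elementwise product with the kernel and sum: 2.6·1 + 0.6·1.

3.2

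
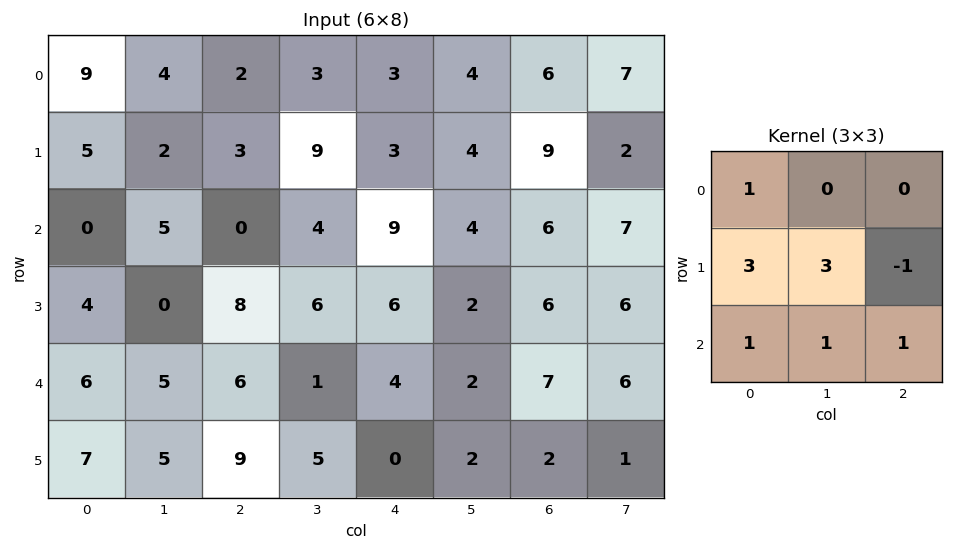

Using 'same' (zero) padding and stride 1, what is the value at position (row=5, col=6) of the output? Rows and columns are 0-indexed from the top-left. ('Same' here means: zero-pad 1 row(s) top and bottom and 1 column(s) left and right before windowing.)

The receptive field on the zero-padded input at this output position is [2 7 6 / 2 2 1 / 0 0 0]. Elementwise product with the kernel and sum: 2·1 + 2·3 + 2·3 + 1·-1 + 0·1 + 0·1 + 0·1.

13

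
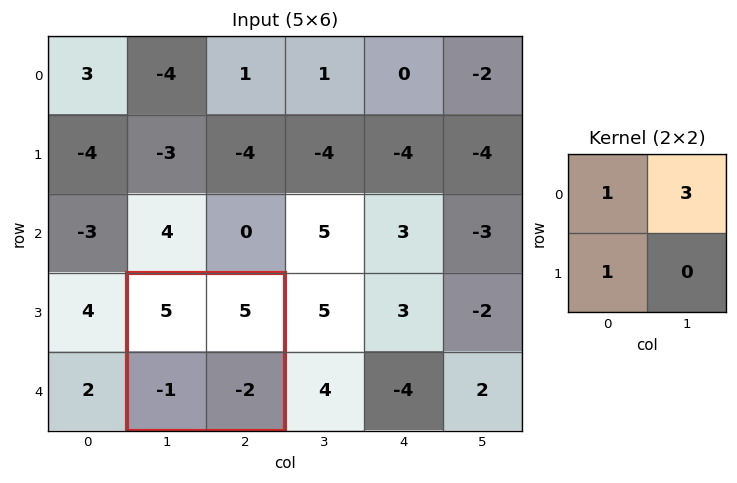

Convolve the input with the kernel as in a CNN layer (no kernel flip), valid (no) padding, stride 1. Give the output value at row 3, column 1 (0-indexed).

19

The receptive field on the input at this output position is [5 5 / -1 -2]. Elementwise product with the kernel and sum: 5·1 + 5·3 + -1·1.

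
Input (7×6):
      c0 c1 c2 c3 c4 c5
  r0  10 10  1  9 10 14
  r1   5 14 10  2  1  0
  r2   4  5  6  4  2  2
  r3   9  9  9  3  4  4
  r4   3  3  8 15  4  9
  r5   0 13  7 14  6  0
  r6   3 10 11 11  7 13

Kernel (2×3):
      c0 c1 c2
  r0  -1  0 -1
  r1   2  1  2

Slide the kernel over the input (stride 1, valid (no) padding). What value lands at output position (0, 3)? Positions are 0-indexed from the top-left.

-18

The receptive field on the input at this output position is [9 10 14 / 2 1 0]. Elementwise product with the kernel and sum: 9·-1 + 14·-1 + 2·2 + 1·1 + 0·2.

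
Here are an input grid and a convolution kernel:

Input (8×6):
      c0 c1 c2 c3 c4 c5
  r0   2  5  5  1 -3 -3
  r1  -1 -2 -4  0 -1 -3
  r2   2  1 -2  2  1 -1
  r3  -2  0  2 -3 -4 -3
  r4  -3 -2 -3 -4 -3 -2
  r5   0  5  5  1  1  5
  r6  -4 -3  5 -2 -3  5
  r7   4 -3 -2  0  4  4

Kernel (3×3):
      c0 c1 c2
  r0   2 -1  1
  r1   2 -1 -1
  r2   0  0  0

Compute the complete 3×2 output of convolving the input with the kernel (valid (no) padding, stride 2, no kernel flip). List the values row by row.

8 -1
-5 6
-17 3

Output[0,0]: The receptive field on the input at this output position is [2 5 5 / -1 -2 -4 / 2 1 -2]. Elementwise product with the kernel and sum: 2·2 + 5·-1 + 5·1 + -1·2 + -2·-1 + -4·-1.
Output[0,1]: The receptive field on the input at this output position is [5 1 -3 / -4 0 -1 / -2 2 1]. Elementwise product with the kernel and sum: 5·2 + 1·-1 + -3·1 + -4·2 + 0·-1 + -1·-1.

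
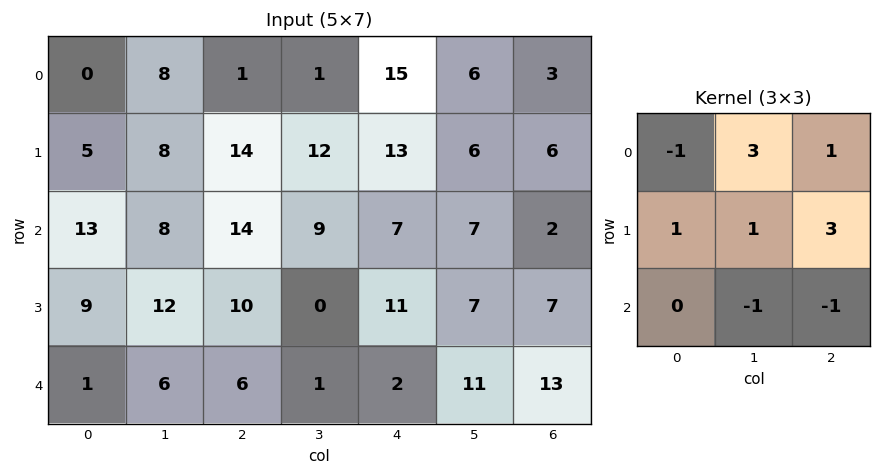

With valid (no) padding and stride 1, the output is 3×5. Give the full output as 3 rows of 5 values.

58 31 66 79 34
74 85 68 52 17
64 58 60 38 31

Output[0,0]: The receptive field on the input at this output position is [0 8 1 / 5 8 14 / 13 8 14]. Elementwise product with the kernel and sum: 0·-1 + 8·3 + 1·1 + 5·1 + 8·1 + 14·3 + 8·-1 + 14·-1.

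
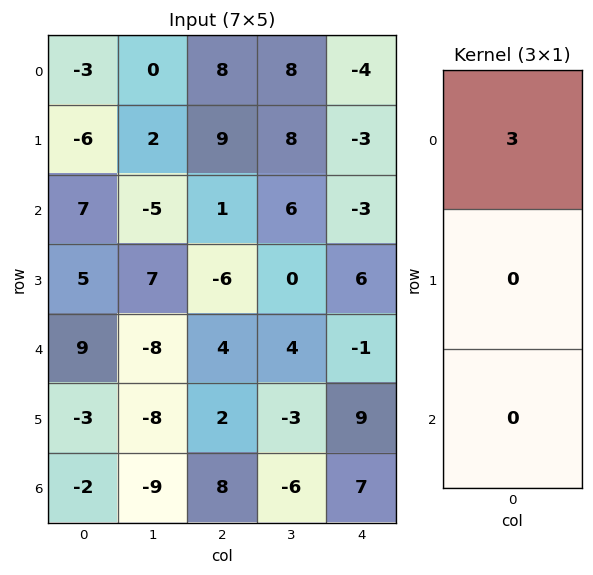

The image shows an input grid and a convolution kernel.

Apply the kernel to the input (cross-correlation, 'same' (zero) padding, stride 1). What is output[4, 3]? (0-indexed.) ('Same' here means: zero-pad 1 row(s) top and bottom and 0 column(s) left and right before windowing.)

The receptive field on the zero-padded input at this output position is [0 / 4 / -3]. Elementwise product with the kernel and sum: 0·3.

0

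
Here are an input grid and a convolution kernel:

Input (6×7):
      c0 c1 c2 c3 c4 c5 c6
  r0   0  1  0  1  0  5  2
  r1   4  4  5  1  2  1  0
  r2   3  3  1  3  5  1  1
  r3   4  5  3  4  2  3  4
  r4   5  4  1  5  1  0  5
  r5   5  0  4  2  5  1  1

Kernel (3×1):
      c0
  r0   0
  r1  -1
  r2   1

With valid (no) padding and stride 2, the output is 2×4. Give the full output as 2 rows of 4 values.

Output[0,0]: The receptive field on the input at this output position is [0 / 4 / 3]. Elementwise product with the kernel and sum: 4·-1 + 3·1.

-1 -4 3 1
1 -2 -1 1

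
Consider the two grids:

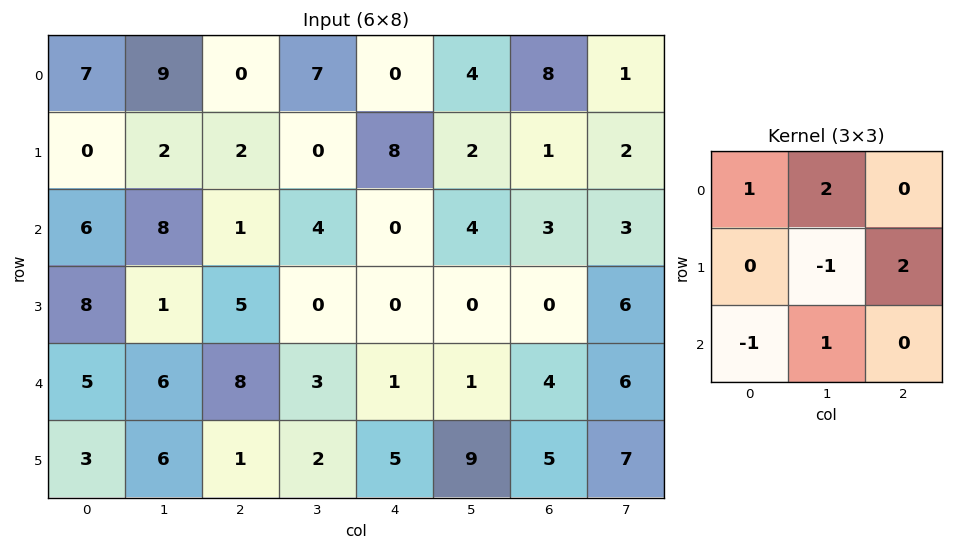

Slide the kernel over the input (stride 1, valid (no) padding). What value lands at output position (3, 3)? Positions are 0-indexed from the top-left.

4

The receptive field on the input at this output position is [0 0 0 / 3 1 1 / 2 5 9]. Elementwise product with the kernel and sum: 0·1 + 0·2 + 1·-1 + 1·2 + 2·-1 + 5·1.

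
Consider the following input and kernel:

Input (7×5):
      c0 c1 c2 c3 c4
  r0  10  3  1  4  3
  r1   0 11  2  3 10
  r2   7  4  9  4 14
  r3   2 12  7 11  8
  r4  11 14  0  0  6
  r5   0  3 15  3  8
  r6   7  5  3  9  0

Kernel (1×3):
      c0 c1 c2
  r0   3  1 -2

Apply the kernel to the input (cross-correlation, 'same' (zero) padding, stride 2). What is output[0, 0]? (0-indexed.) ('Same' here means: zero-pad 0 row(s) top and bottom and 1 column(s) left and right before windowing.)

4

The receptive field on the zero-padded input at this output position is [0 10 3]. Elementwise product with the kernel and sum: 0·3 + 10·1 + 3·-2.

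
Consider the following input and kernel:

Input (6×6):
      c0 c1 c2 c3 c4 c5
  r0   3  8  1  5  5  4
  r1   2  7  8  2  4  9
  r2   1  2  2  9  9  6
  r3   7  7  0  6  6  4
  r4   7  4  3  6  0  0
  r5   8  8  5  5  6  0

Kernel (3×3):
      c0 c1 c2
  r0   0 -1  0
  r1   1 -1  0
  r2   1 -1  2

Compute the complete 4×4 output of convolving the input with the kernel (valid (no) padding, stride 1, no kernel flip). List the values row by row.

Output[0,0]: The receptive field on the input at this output position is [3 8 1 / 2 7 8 / 1 2 2]. Elementwise product with the kernel and sum: 8·-1 + 2·1 + 7·-1 + 1·1 + 2·-1 + 2·2.

-10 16 12 5
-8 11 -3 4
7 18 -18 -3
6 14 3 -1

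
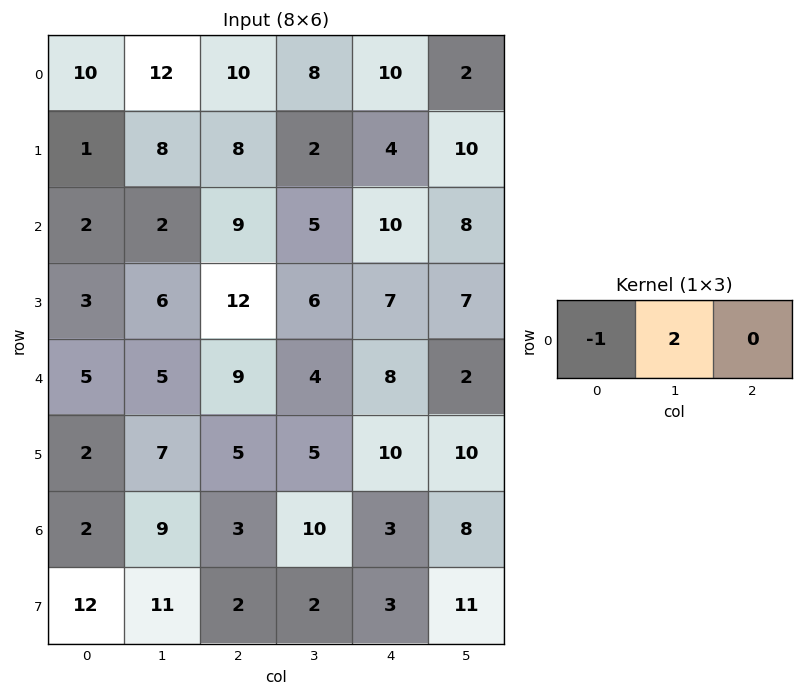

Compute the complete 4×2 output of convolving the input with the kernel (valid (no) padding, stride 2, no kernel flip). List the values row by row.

14 6
2 1
5 -1
16 17

Output[0,0]: The receptive field on the input at this output position is [10 12 10]. Elementwise product with the kernel and sum: 10·-1 + 12·2.
Output[0,1]: The receptive field on the input at this output position is [10 8 10]. Elementwise product with the kernel and sum: 10·-1 + 8·2.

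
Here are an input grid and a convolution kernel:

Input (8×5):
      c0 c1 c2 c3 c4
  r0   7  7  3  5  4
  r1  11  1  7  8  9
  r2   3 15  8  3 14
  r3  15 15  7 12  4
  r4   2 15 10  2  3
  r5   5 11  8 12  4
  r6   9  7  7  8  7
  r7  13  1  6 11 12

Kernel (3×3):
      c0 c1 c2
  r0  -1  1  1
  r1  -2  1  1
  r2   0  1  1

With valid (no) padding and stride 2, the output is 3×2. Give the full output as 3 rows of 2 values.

Output[0,0]: The receptive field on the input at this output position is [7 7 3 / 11 1 7 / 3 15 8]. Elementwise product with the kernel and sum: 7·-1 + 7·1 + 3·1 + 11·-2 + 1·1 + 7·1 + 15·1 + 8·1.
Output[0,1]: The receptive field on the input at this output position is [3 5 4 / 7 8 9 / 8 3 14]. Elementwise product with the kernel and sum: 3·-1 + 5·1 + 4·1 + 7·-2 + 8·1 + 9·1 + 3·1 + 14·1.

12 26
37 16
46 10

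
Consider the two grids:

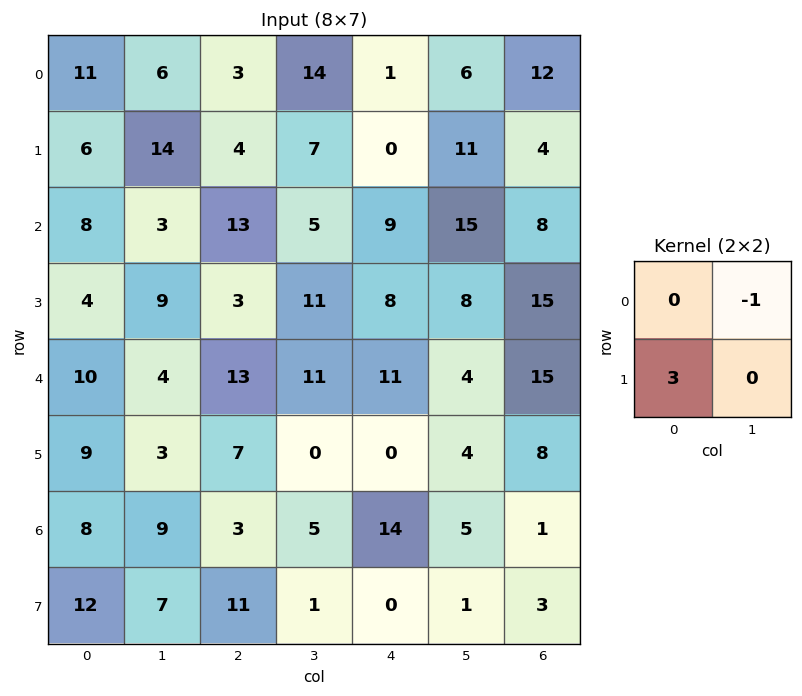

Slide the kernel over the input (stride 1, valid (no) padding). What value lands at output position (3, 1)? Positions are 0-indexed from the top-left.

9

The receptive field on the input at this output position is [9 3 / 4 13]. Elementwise product with the kernel and sum: 3·-1 + 4·3.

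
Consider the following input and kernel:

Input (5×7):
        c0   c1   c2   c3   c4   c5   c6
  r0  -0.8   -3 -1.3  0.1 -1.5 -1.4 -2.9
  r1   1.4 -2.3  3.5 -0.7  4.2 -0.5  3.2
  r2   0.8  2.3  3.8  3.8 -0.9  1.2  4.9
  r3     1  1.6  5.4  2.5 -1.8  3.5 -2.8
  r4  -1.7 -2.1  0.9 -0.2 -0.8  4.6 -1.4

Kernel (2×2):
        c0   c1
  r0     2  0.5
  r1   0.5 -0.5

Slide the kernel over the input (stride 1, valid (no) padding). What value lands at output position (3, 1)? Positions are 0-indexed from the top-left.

The receptive field on the input at this output position is [1.6 5.4 / -2.1 0.9]. Elementwise product with the kernel and sum: 1.6·2 + 5.4·0.5 + -2.1·0.5 + 0.9·-0.5.

4.4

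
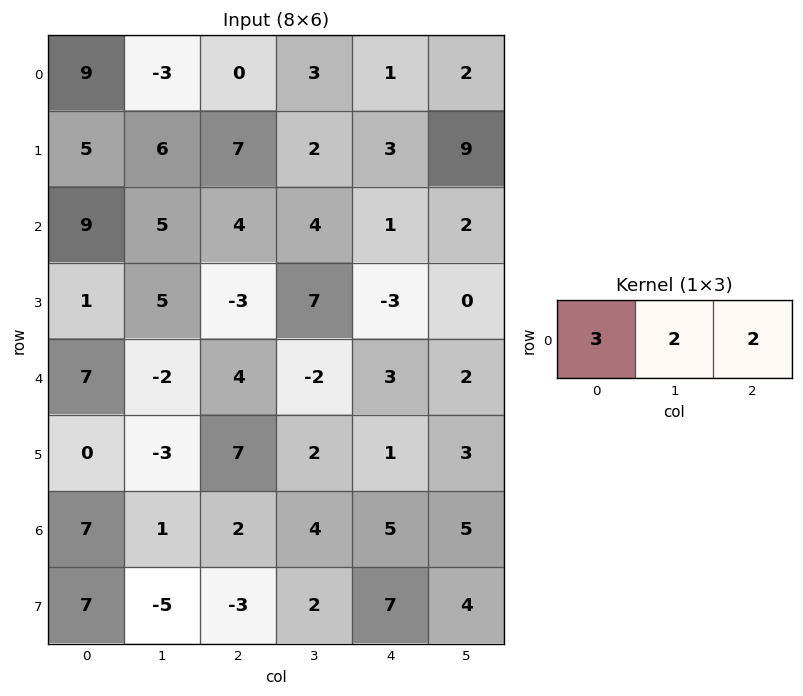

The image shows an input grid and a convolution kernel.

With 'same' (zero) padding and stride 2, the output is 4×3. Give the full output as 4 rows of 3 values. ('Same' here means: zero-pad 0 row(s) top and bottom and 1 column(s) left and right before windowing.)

Output[0,0]: The receptive field on the zero-padded input at this output position is [0 9 -3]. Elementwise product with the kernel and sum: 0·3 + 9·2 + -3·2.
Output[0,1]: The receptive field on the zero-padded input at this output position is [-3 0 3]. Elementwise product with the kernel and sum: -3·3 + 0·2 + 3·2.

12 -3 15
28 31 18
10 -2 4
16 15 32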